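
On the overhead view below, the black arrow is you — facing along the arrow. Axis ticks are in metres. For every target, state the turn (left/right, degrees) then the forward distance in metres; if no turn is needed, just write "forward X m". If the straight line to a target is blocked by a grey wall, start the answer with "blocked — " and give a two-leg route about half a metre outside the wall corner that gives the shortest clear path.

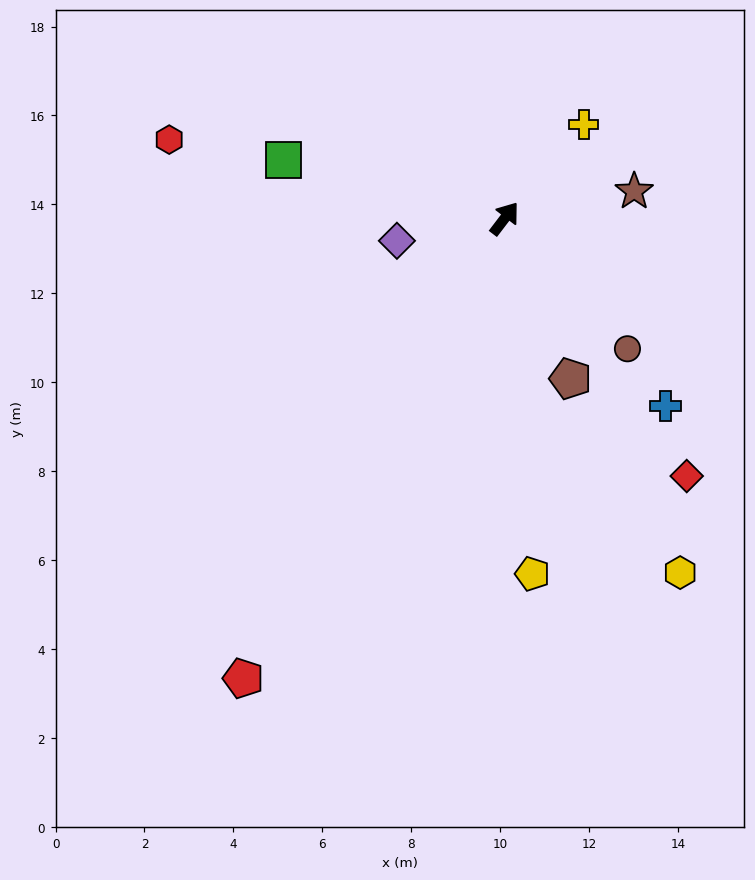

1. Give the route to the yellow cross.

turn right 3°, forward 2.8 m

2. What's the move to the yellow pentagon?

turn right 138°, forward 8.0 m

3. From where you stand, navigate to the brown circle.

turn right 99°, forward 4.0 m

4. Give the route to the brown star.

turn right 41°, forward 3.0 m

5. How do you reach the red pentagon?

turn right 172°, forward 11.9 m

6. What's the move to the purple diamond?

turn left 139°, forward 2.5 m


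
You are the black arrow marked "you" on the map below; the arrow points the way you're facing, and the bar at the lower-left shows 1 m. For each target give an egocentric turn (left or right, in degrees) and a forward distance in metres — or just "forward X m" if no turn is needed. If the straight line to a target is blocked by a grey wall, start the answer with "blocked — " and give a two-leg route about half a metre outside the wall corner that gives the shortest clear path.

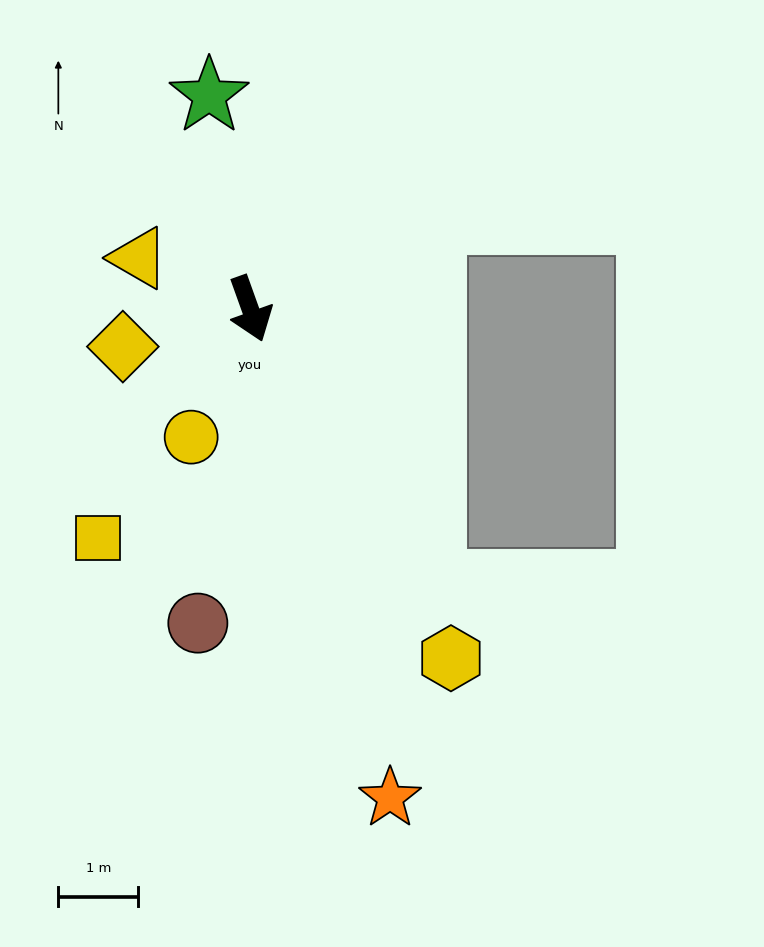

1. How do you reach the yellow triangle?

turn right 134°, forward 1.5 m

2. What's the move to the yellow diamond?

turn right 93°, forward 1.7 m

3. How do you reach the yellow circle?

turn right 44°, forward 1.8 m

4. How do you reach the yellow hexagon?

turn left 10°, forward 5.1 m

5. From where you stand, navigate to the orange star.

turn right 4°, forward 6.4 m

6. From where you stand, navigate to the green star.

turn left 171°, forward 2.7 m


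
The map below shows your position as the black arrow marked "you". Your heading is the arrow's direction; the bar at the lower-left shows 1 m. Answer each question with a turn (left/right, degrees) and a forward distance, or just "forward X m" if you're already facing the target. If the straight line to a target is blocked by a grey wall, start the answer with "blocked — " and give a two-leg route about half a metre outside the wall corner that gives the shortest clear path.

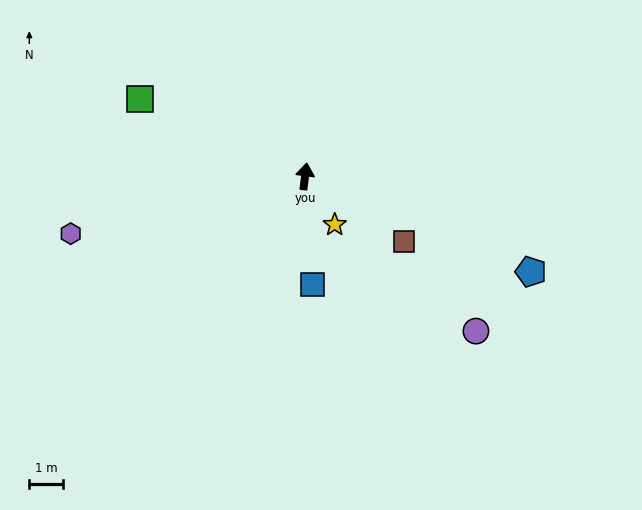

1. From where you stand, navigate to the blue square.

turn right 169°, forward 3.3 m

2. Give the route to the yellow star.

turn right 141°, forward 1.7 m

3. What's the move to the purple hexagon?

turn left 111°, forward 7.2 m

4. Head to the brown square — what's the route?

turn right 116°, forward 3.6 m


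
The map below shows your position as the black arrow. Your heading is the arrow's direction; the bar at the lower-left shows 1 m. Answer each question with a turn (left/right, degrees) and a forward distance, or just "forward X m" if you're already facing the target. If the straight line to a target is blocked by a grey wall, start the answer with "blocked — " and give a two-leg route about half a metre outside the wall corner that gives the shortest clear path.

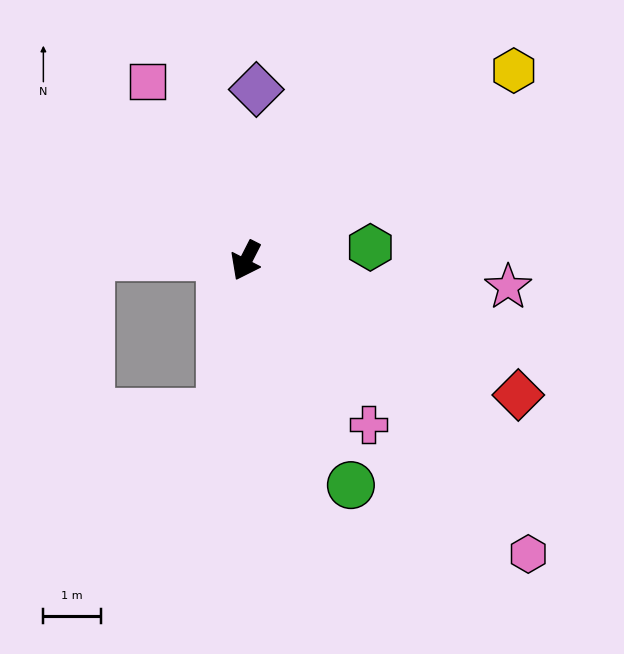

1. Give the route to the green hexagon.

turn left 123°, forward 2.2 m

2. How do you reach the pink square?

turn right 124°, forward 3.6 m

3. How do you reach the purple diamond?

turn right 156°, forward 3.0 m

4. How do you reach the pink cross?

turn left 64°, forward 3.6 m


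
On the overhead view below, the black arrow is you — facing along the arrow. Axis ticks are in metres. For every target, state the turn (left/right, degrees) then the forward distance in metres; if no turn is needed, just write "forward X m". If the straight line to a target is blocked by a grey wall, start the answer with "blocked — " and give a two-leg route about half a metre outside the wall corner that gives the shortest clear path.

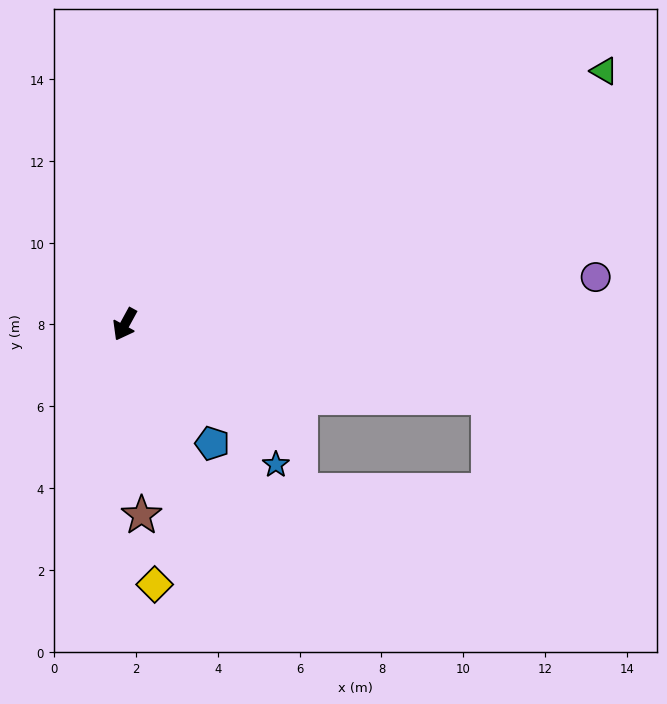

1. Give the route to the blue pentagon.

turn left 65°, forward 3.6 m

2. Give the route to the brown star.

turn left 34°, forward 4.7 m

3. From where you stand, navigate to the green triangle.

turn left 146°, forward 13.3 m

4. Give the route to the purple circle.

turn left 124°, forward 11.6 m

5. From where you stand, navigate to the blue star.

turn left 76°, forward 5.0 m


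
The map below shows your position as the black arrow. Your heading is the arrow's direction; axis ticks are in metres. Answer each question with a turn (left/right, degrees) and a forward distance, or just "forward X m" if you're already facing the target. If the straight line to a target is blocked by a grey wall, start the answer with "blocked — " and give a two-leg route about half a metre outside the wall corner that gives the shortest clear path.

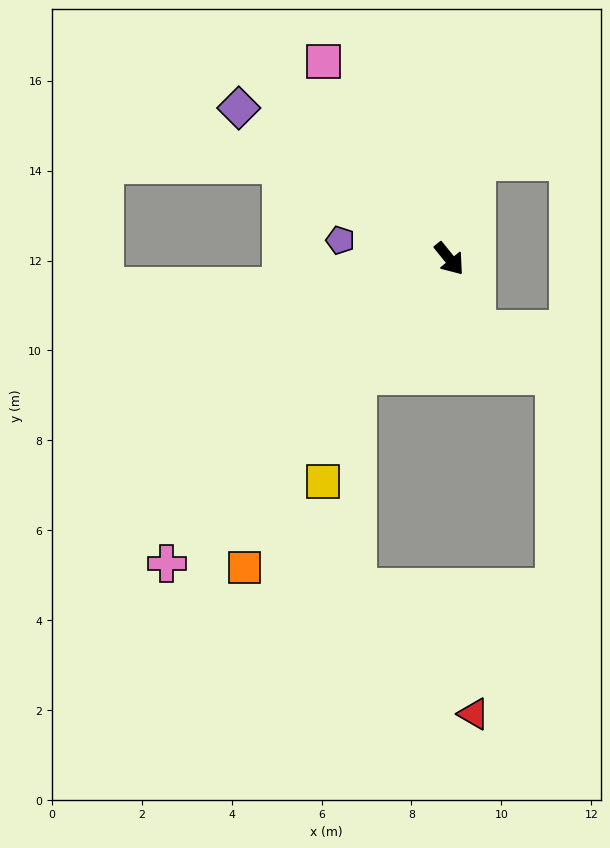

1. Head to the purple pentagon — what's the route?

turn right 139°, forward 2.5 m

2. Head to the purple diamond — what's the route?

turn right 165°, forward 5.8 m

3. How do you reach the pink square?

turn left 174°, forward 5.2 m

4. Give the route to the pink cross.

turn right 82°, forward 9.2 m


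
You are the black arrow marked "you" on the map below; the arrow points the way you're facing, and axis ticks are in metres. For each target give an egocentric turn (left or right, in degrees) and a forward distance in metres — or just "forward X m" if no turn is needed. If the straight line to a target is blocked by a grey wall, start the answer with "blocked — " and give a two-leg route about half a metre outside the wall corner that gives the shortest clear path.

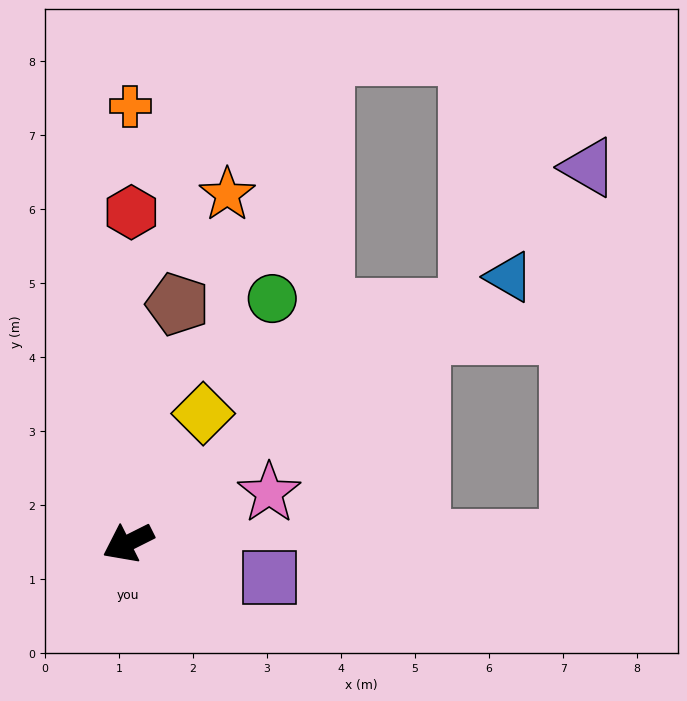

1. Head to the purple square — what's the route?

turn left 140°, forward 2.0 m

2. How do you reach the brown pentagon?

turn right 128°, forward 3.3 m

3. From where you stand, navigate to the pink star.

turn left 173°, forward 2.0 m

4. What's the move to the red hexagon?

turn right 117°, forward 4.5 m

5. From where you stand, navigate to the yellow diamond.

turn right 147°, forward 2.0 m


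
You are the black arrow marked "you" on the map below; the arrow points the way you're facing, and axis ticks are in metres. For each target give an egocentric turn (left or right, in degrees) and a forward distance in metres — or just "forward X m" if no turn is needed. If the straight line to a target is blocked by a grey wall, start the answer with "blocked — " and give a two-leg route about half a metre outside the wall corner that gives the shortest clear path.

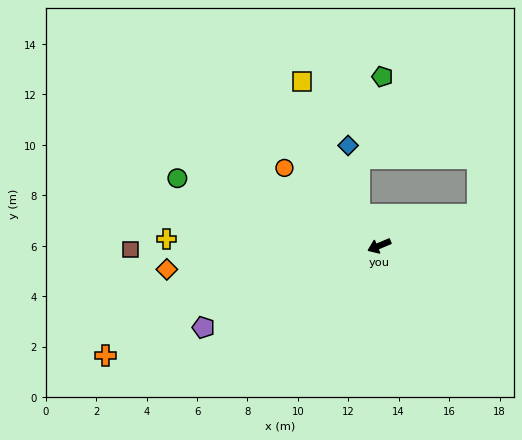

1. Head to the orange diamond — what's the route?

turn right 16°, forward 8.5 m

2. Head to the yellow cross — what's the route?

turn right 25°, forward 8.4 m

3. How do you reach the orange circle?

turn right 62°, forward 4.9 m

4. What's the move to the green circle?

turn right 41°, forward 8.4 m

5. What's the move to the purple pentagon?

turn left 2°, forward 7.7 m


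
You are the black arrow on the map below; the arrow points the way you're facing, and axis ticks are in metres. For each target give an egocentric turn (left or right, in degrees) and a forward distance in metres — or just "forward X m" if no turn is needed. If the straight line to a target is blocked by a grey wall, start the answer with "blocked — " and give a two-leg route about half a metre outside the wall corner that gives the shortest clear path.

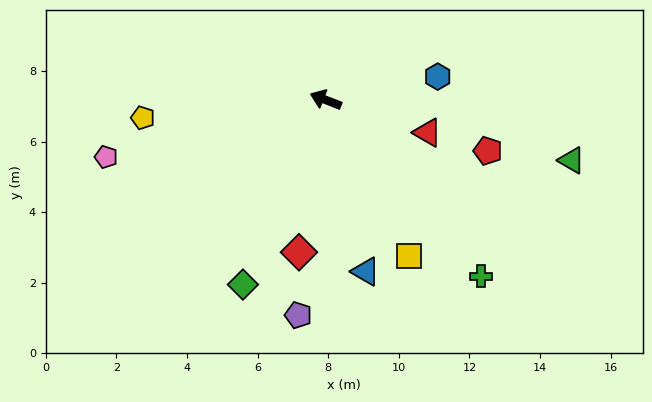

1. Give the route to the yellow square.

turn left 139°, forward 5.0 m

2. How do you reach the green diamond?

turn left 87°, forward 5.7 m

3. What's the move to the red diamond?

turn left 101°, forward 4.4 m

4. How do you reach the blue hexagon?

turn right 147°, forward 3.2 m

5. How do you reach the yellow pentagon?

turn left 27°, forward 5.2 m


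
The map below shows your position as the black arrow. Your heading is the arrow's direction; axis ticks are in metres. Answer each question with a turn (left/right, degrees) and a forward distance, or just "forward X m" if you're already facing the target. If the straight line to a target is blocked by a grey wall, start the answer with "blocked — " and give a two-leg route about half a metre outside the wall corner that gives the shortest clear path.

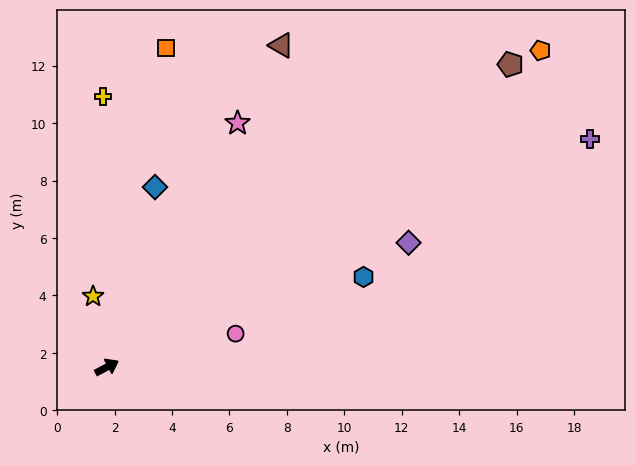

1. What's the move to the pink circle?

turn right 13°, forward 4.6 m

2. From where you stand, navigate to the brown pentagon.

turn left 9°, forward 17.6 m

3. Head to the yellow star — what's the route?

turn left 73°, forward 2.5 m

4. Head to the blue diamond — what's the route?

turn left 47°, forward 6.5 m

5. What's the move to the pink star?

turn left 34°, forward 9.6 m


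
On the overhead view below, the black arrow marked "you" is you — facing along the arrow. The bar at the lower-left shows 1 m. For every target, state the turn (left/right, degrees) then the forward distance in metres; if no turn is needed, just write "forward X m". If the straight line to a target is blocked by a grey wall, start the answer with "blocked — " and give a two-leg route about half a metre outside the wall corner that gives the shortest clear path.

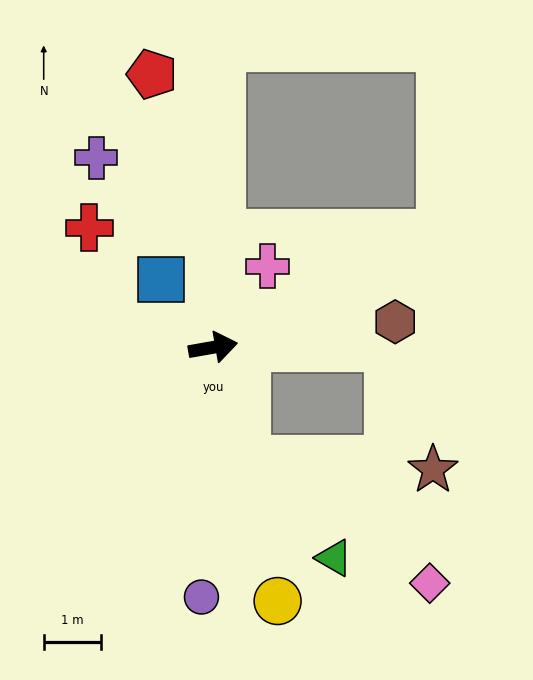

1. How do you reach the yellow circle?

turn right 86°, forward 4.6 m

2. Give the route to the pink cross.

turn left 46°, forward 1.7 m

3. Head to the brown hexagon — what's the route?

forward 3.2 m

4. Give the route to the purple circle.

turn right 103°, forward 4.4 m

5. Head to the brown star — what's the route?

blocked — turn right 84°, forward 2.0 m, then turn left 71°, forward 3.3 m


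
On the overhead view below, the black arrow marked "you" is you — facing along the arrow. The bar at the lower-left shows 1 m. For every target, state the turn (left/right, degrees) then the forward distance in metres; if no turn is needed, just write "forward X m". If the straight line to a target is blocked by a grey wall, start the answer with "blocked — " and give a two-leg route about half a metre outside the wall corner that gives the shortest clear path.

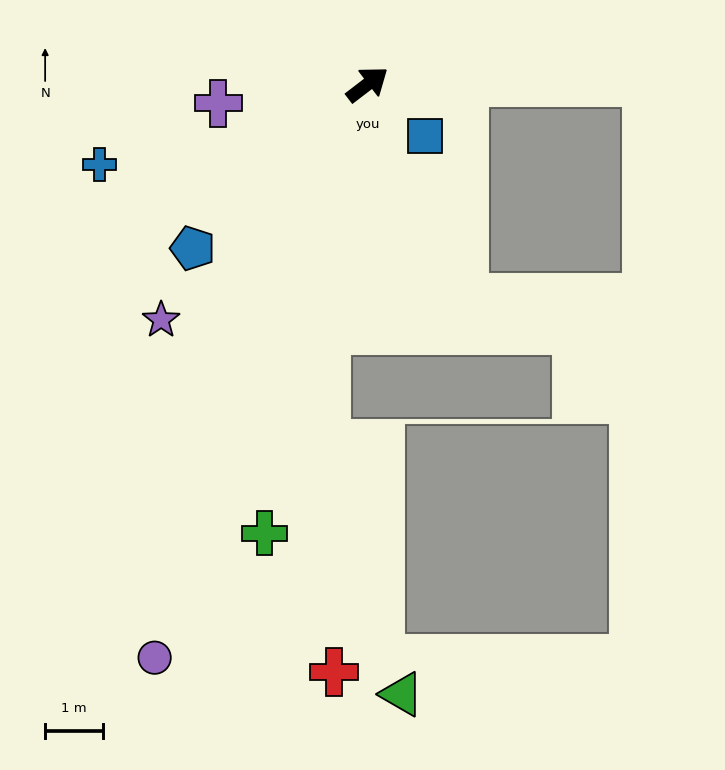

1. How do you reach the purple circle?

turn right 148°, forward 10.6 m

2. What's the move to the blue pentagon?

turn right 174°, forward 4.2 m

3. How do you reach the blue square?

turn right 80°, forward 1.3 m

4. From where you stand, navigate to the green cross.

turn right 140°, forward 8.0 m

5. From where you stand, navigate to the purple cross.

turn left 150°, forward 2.6 m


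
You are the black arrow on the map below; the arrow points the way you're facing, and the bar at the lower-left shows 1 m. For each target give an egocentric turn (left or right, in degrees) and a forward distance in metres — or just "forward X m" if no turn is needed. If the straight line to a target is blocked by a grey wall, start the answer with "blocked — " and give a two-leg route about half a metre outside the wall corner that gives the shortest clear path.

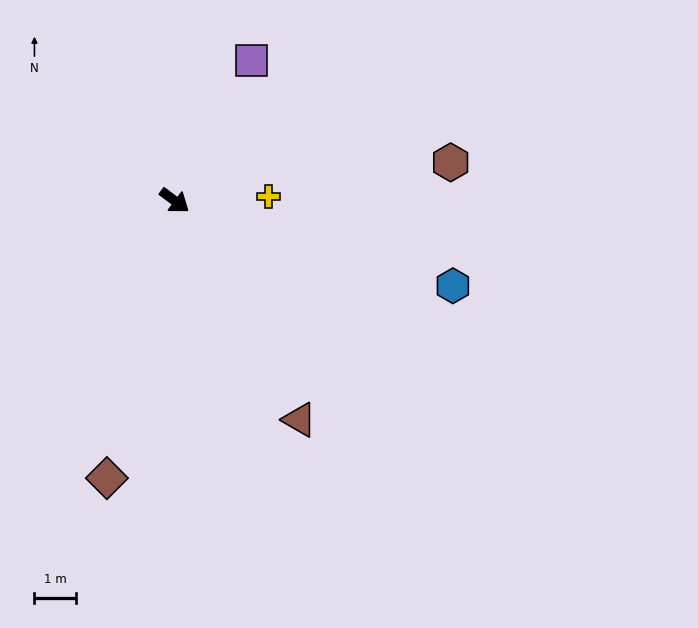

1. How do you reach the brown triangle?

turn right 24°, forward 6.0 m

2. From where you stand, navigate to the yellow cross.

turn left 39°, forward 2.3 m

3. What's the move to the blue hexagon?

turn left 20°, forward 7.0 m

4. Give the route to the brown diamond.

turn right 67°, forward 6.9 m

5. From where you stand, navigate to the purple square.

turn left 98°, forward 3.8 m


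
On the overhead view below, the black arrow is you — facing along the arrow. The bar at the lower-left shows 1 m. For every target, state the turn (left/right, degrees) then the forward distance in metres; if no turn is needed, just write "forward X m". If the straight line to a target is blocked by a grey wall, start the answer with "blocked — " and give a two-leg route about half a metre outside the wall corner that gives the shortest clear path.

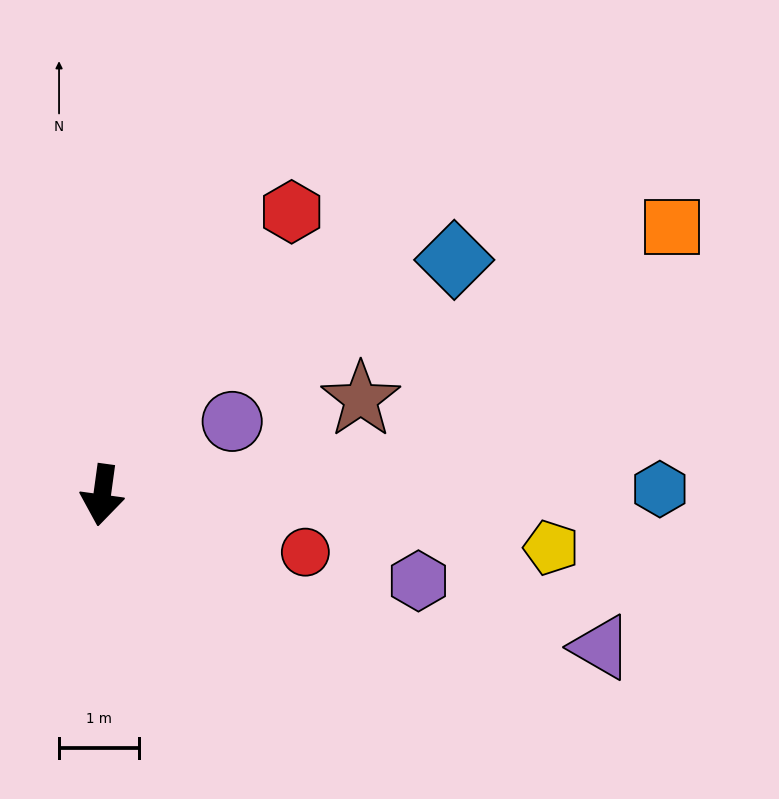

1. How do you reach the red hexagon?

turn left 154°, forward 4.2 m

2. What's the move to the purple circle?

turn left 127°, forward 1.9 m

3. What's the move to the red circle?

turn left 82°, forward 2.6 m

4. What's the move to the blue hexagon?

turn left 98°, forward 6.9 m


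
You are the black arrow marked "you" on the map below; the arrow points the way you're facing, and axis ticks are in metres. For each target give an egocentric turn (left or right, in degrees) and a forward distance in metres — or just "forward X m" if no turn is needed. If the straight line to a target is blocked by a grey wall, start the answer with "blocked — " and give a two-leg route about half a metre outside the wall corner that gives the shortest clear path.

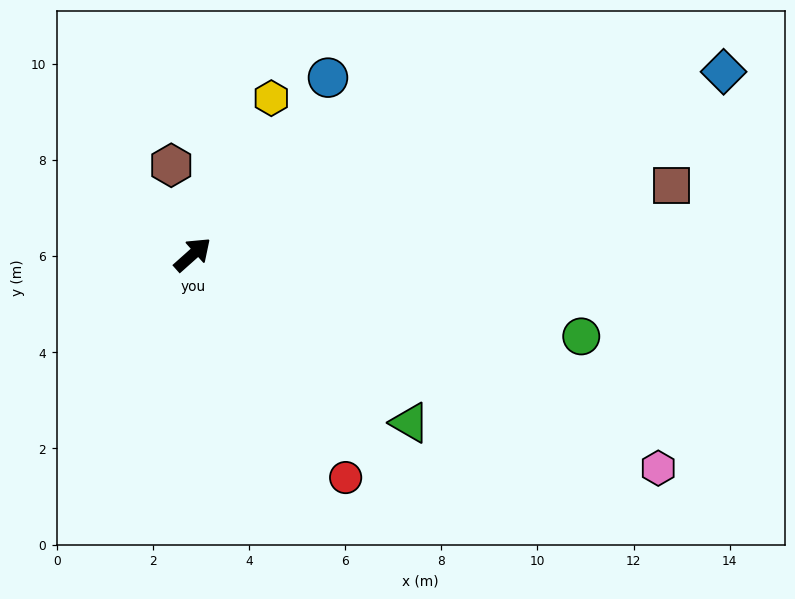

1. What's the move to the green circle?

turn right 54°, forward 8.3 m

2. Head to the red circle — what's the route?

turn right 97°, forward 5.6 m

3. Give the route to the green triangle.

turn right 79°, forward 5.7 m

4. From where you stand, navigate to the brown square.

turn right 33°, forward 10.1 m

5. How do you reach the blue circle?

turn left 11°, forward 4.6 m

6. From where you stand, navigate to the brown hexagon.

turn left 62°, forward 1.9 m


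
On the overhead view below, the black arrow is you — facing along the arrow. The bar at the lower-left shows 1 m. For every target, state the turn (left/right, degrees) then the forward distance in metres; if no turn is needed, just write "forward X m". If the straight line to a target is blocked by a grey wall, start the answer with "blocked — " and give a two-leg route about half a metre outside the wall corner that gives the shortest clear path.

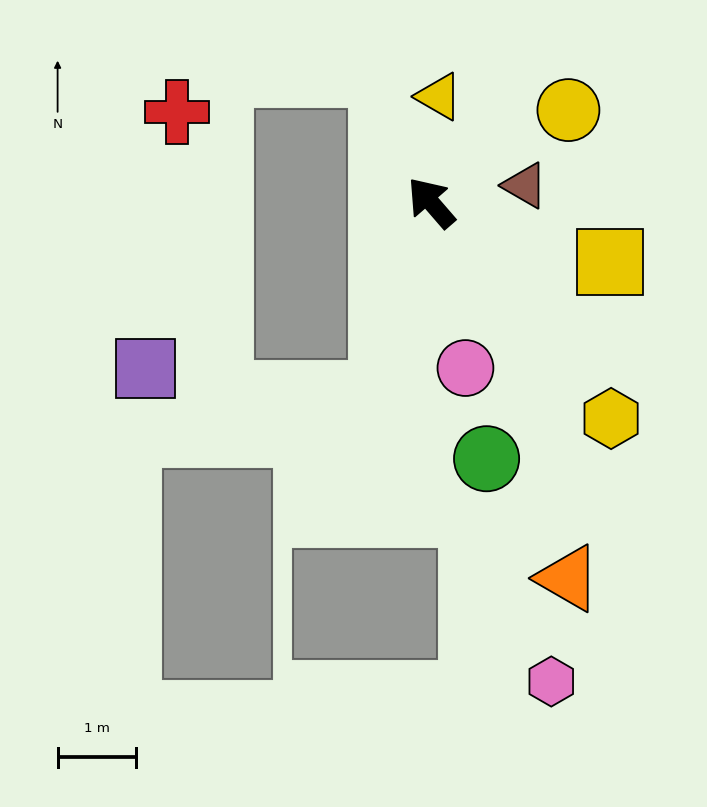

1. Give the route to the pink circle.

turn left 151°, forward 2.2 m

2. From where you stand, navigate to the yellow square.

turn right 149°, forward 2.4 m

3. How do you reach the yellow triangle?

turn right 45°, forward 1.4 m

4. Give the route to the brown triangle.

turn right 121°, forward 1.2 m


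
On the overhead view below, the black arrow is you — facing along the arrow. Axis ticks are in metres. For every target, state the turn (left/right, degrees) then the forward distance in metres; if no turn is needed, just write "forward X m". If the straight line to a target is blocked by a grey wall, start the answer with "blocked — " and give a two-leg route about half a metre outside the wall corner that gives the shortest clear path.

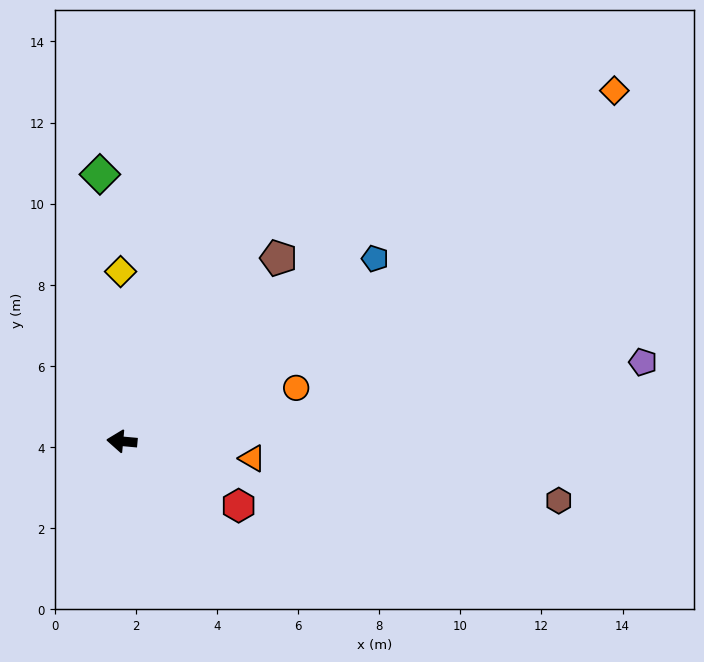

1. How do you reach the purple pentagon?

turn right 166°, forward 13.0 m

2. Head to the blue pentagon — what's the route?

turn right 139°, forward 7.7 m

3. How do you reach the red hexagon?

turn left 156°, forward 3.3 m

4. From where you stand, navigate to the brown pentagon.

turn right 125°, forward 5.9 m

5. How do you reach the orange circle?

turn right 158°, forward 4.5 m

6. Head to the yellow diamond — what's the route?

turn right 84°, forward 4.2 m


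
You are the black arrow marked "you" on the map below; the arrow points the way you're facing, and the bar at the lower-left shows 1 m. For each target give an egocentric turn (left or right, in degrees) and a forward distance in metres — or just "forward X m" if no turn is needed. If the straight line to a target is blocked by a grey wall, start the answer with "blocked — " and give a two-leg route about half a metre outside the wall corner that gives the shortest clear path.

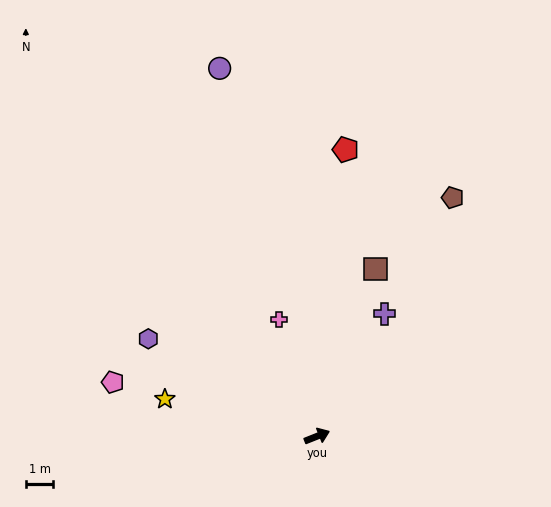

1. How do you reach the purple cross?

turn left 39°, forward 5.1 m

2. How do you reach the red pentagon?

turn left 63°, forward 10.4 m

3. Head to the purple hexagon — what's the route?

turn left 128°, forward 7.0 m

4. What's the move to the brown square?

turn left 49°, forward 6.4 m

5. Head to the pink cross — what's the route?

turn left 86°, forward 4.4 m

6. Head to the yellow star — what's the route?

turn left 145°, forward 5.7 m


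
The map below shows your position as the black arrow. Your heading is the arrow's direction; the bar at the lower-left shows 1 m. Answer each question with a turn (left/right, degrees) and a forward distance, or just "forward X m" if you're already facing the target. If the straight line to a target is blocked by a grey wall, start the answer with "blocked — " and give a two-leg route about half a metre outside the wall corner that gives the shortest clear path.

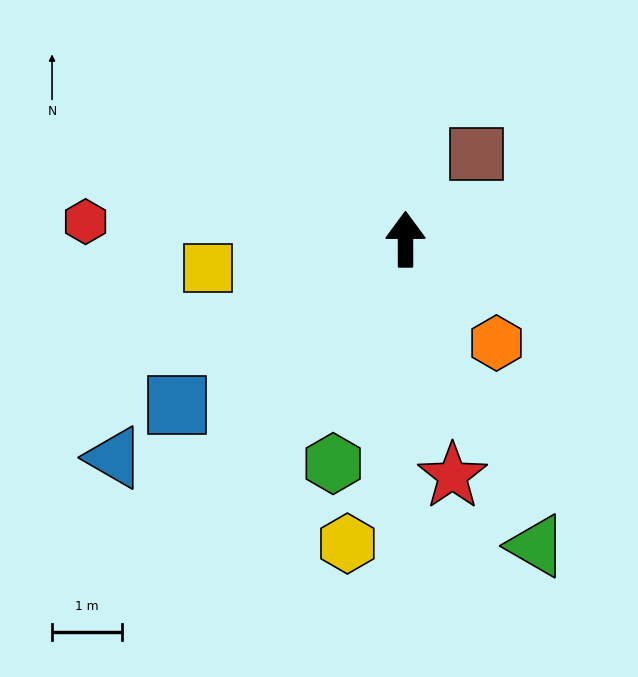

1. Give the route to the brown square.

turn right 40°, forward 1.6 m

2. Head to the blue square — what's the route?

turn left 126°, forward 4.0 m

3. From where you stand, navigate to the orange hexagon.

turn right 139°, forward 2.0 m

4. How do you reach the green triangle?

turn right 157°, forward 4.7 m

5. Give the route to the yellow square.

turn left 98°, forward 2.8 m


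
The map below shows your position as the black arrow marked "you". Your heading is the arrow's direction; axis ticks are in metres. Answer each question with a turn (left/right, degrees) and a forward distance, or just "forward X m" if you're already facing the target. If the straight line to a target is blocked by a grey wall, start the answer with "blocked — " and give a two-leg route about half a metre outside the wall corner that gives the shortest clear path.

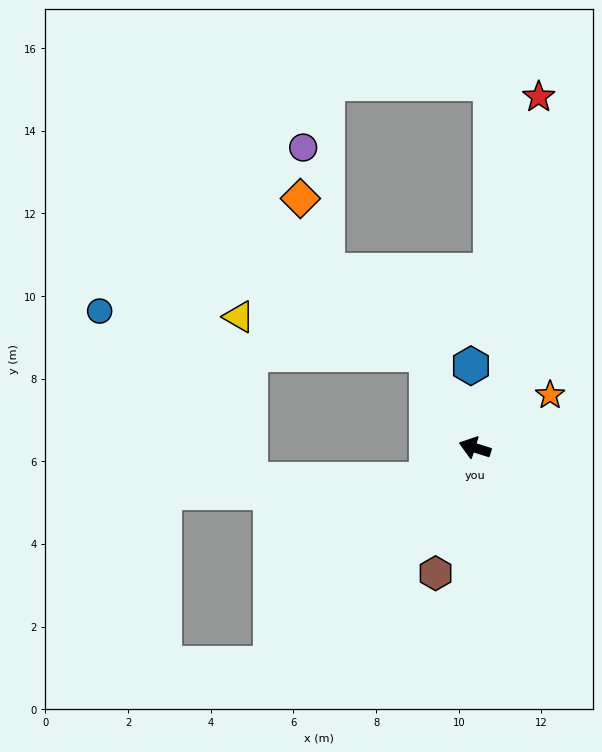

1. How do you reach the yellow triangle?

blocked — turn right 45°, forward 2.5 m, then turn left 51°, forward 4.6 m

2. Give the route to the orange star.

turn right 127°, forward 2.2 m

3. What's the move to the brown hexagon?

turn left 90°, forward 3.2 m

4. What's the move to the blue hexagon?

turn right 70°, forward 2.0 m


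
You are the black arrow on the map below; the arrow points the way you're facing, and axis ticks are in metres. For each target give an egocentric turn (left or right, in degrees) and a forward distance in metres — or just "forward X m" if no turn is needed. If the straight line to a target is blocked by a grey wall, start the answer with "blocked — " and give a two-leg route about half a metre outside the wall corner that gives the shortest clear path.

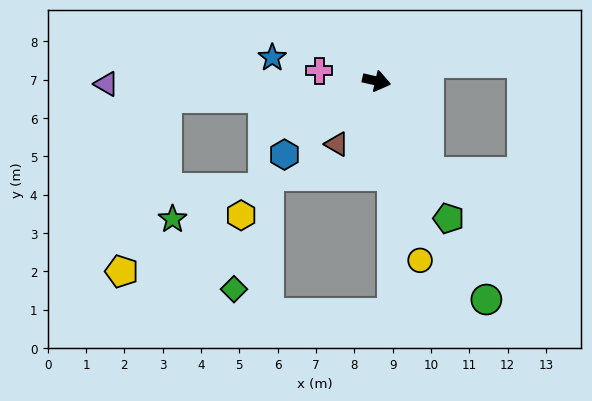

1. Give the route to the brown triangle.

turn right 109°, forward 1.9 m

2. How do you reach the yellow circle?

turn right 63°, forward 4.8 m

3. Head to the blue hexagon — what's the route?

turn right 129°, forward 3.1 m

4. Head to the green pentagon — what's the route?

turn right 49°, forward 4.0 m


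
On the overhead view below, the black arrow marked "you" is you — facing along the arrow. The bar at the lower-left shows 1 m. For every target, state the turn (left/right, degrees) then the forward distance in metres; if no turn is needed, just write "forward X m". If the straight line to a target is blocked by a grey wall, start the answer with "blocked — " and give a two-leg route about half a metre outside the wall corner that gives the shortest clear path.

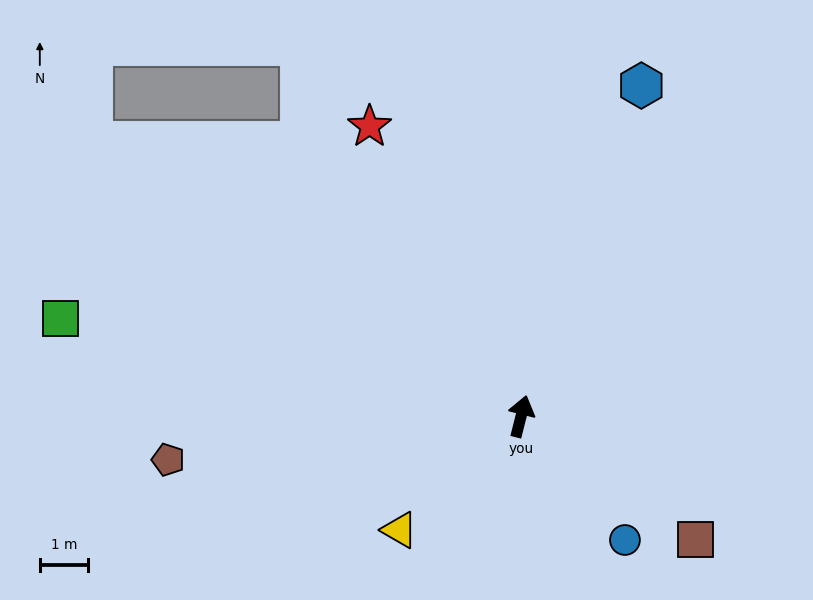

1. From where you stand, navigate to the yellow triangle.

turn left 147°, forward 3.5 m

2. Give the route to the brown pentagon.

turn left 111°, forward 7.4 m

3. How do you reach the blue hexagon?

turn right 6°, forward 7.3 m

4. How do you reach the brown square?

turn right 111°, forward 4.4 m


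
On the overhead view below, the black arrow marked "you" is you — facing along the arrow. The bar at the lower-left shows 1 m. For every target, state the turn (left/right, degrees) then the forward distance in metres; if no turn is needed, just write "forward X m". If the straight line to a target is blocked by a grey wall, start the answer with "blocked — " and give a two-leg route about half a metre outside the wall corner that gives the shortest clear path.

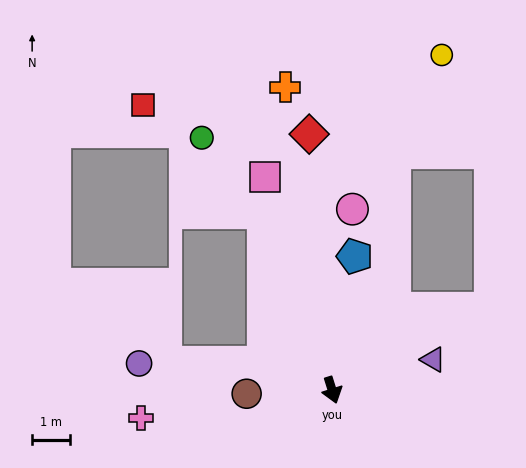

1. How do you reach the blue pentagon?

turn left 153°, forward 3.5 m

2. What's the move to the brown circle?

turn right 105°, forward 2.2 m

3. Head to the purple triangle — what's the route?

turn left 89°, forward 2.8 m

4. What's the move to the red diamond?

turn left 168°, forward 6.7 m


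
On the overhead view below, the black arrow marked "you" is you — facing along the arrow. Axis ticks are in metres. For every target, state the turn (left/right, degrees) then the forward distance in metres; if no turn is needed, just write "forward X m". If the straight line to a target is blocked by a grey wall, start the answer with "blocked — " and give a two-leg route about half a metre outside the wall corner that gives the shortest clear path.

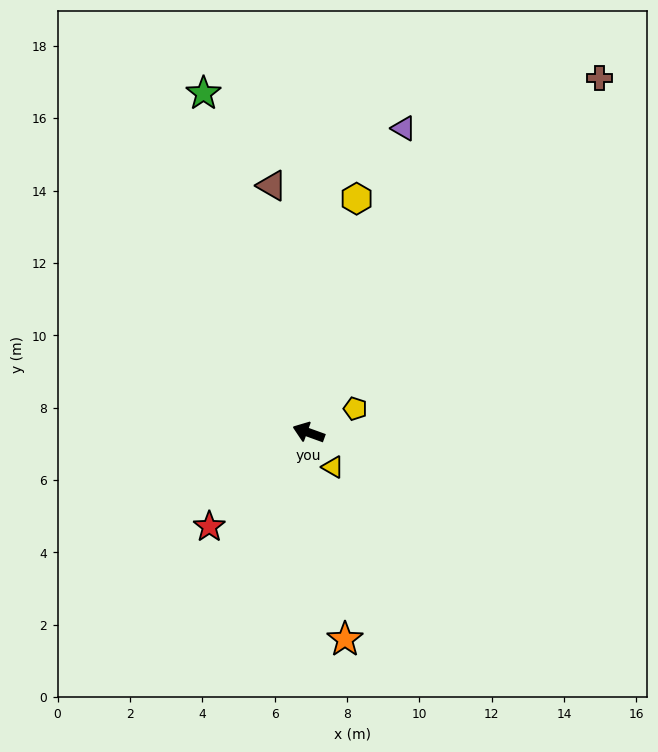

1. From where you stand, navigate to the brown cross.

turn right 110°, forward 12.7 m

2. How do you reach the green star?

turn right 53°, forward 9.8 m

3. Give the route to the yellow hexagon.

turn right 82°, forward 6.6 m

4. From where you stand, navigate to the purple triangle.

turn right 87°, forward 8.8 m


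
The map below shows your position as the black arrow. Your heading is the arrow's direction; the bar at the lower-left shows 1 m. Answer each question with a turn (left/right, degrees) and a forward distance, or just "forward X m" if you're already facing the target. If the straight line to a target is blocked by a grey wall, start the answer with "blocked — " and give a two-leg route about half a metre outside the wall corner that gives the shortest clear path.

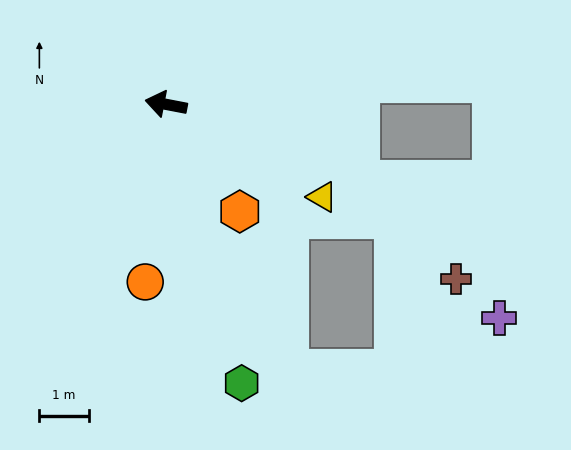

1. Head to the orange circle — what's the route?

turn left 94°, forward 3.6 m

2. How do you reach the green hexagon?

turn left 116°, forward 5.9 m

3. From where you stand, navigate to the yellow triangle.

turn left 160°, forward 3.7 m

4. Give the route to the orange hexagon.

turn left 135°, forward 2.6 m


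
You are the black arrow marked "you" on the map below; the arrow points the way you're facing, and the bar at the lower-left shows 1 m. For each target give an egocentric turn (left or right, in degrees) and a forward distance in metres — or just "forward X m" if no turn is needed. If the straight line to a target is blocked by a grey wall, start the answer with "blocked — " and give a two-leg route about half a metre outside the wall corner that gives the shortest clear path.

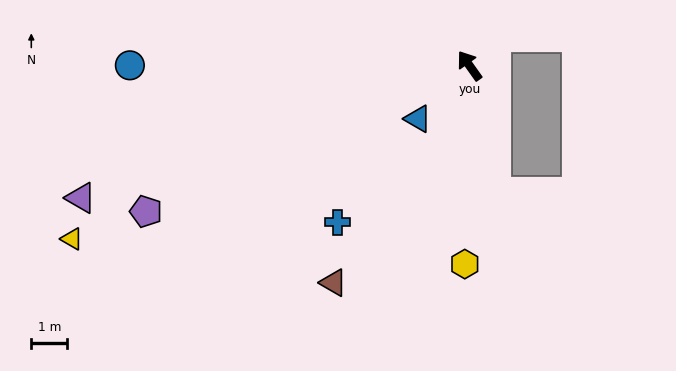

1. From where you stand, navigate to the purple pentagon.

turn left 79°, forward 9.8 m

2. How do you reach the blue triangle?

turn left 100°, forward 2.1 m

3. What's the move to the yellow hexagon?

turn left 143°, forward 5.5 m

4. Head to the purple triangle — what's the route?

turn left 73°, forward 11.4 m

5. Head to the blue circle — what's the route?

turn left 55°, forward 9.4 m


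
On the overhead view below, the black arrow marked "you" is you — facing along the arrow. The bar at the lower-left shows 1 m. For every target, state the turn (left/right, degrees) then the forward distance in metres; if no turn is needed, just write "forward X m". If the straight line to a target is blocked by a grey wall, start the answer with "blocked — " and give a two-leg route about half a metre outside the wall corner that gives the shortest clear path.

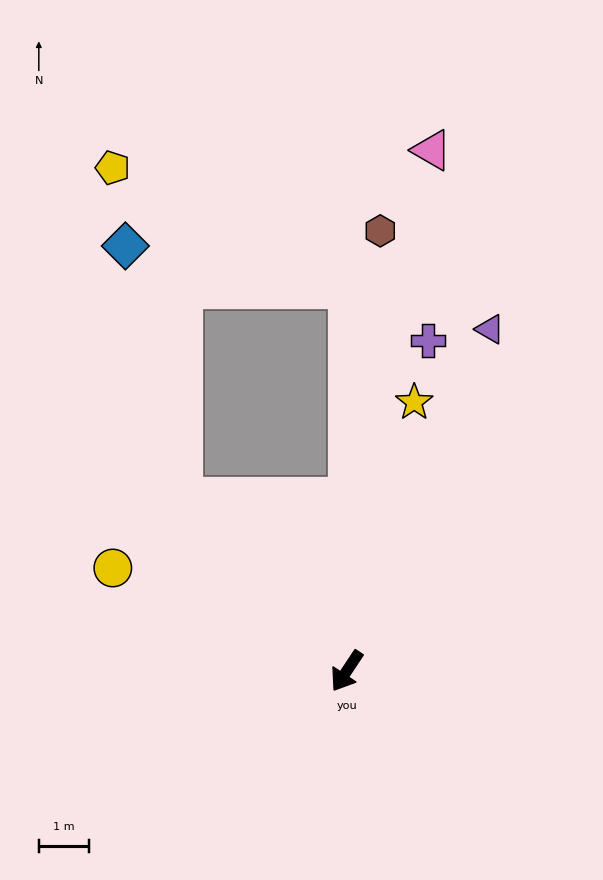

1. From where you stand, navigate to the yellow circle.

turn right 80°, forward 5.1 m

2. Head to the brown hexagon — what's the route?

turn right 151°, forward 8.9 m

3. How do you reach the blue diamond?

blocked — turn right 103°, forward 4.8 m, then turn right 31°, forward 5.2 m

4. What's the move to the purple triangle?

turn right 169°, forward 7.5 m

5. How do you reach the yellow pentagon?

blocked — turn right 147°, forward 7.7 m, then turn left 64°, forward 5.3 m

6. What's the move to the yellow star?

turn right 161°, forward 5.6 m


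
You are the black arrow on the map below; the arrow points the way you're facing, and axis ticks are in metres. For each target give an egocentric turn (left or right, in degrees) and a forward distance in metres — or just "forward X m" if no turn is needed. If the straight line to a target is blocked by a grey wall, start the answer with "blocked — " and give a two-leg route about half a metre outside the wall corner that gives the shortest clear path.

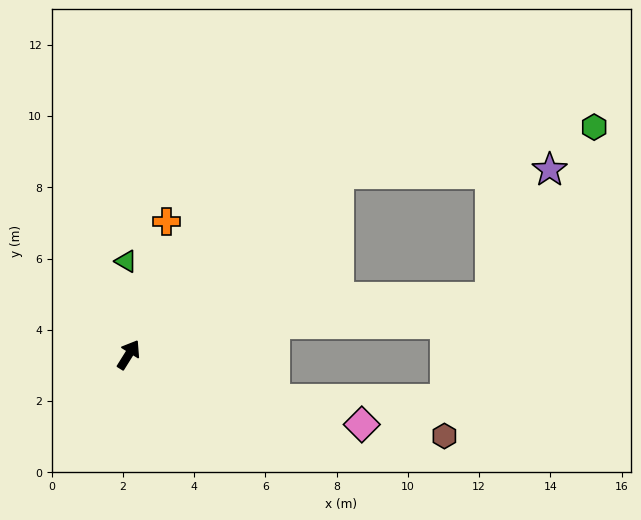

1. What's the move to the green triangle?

turn left 34°, forward 2.6 m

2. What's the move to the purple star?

blocked — turn right 17°, forward 7.8 m, then turn right 40°, forward 5.9 m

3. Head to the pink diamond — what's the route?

turn right 75°, forward 6.8 m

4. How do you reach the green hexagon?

blocked — turn right 17°, forward 7.8 m, then turn right 31°, forward 7.3 m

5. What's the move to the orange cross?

turn left 16°, forward 3.9 m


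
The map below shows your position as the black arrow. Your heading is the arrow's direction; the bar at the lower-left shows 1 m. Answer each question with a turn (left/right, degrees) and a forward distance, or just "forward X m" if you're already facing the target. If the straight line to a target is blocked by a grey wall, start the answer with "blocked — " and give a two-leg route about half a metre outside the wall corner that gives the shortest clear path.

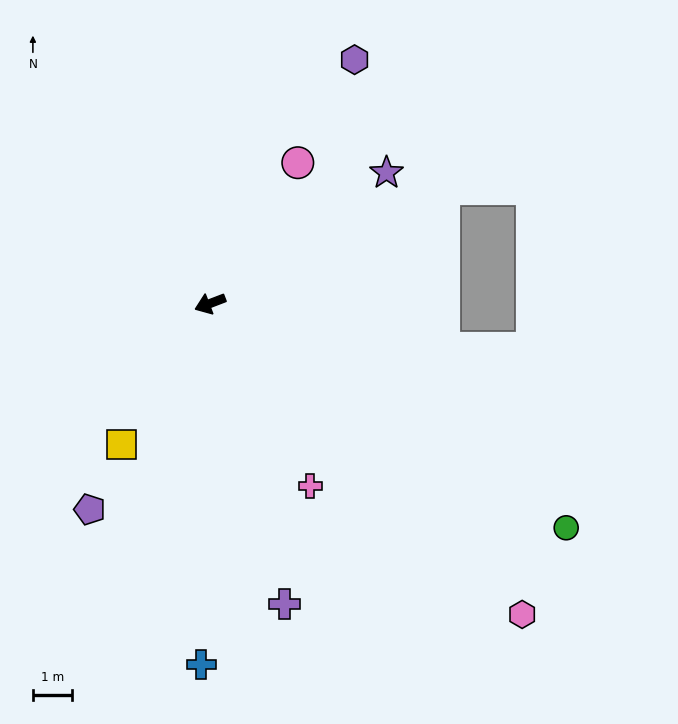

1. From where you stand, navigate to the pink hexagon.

turn left 114°, forward 11.4 m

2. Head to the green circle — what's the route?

turn left 127°, forward 10.9 m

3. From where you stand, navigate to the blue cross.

turn left 68°, forward 9.3 m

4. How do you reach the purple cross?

turn left 83°, forward 8.0 m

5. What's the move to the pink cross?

turn left 98°, forward 5.4 m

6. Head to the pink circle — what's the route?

turn right 143°, forward 4.3 m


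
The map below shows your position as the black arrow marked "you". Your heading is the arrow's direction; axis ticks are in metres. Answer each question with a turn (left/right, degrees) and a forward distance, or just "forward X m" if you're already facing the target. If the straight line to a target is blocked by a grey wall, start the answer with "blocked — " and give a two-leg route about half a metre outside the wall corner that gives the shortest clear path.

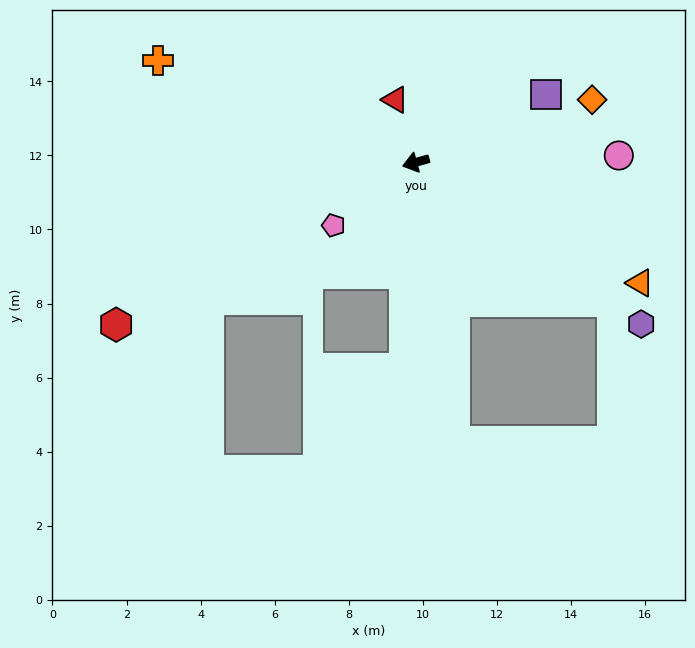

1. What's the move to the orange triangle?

turn left 136°, forward 6.9 m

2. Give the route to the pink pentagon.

turn left 22°, forward 2.8 m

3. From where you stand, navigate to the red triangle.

turn right 87°, forward 1.8 m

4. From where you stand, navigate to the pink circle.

turn left 166°, forward 5.5 m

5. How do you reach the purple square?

turn right 168°, forward 4.0 m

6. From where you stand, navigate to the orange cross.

turn right 37°, forward 7.5 m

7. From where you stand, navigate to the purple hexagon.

turn left 129°, forward 7.5 m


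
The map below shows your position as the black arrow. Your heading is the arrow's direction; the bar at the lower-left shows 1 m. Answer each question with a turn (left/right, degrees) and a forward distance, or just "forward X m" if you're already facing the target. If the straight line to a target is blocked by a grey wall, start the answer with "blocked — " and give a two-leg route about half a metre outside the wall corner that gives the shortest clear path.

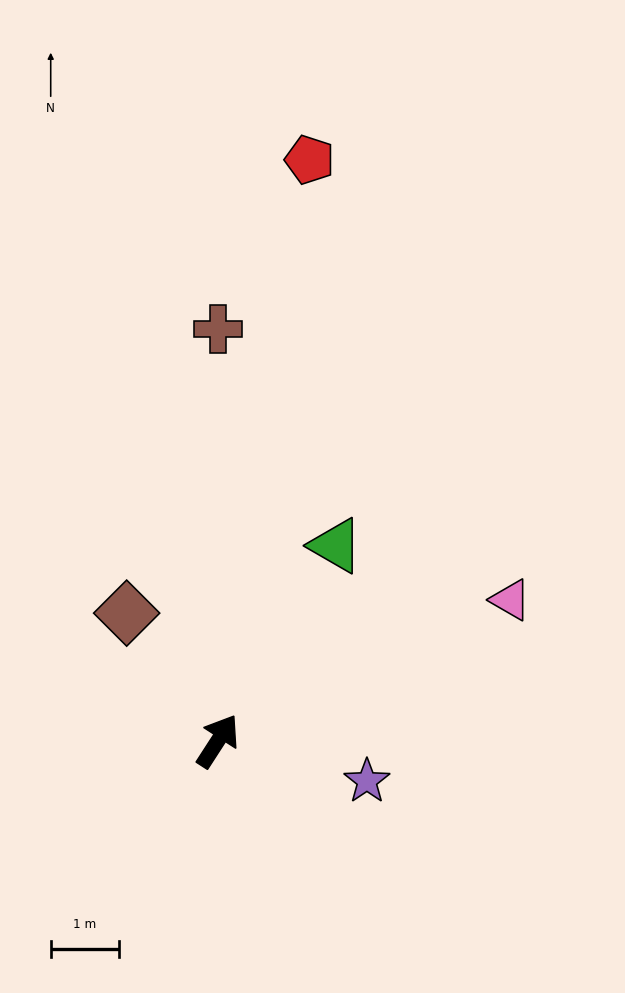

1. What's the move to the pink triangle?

turn right 31°, forward 4.7 m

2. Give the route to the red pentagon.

turn left 24°, forward 8.6 m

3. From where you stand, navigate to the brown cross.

turn left 33°, forward 6.0 m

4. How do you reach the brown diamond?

turn left 68°, forward 2.3 m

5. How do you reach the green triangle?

forward 3.3 m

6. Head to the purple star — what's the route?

turn right 72°, forward 2.3 m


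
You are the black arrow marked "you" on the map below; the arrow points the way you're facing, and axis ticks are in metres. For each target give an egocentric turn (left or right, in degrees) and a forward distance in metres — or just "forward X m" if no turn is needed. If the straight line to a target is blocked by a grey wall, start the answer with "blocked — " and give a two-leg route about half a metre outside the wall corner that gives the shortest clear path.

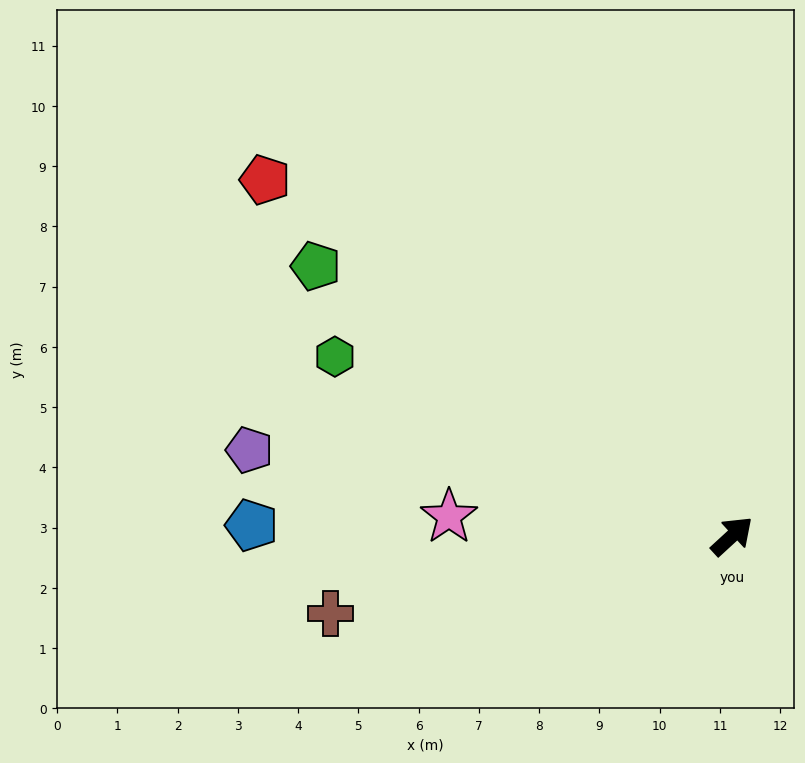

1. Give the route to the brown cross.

turn left 148°, forward 6.8 m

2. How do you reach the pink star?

turn left 134°, forward 4.7 m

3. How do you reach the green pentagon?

turn left 105°, forward 8.2 m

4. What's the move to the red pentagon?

turn left 100°, forward 9.7 m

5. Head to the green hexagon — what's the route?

turn left 113°, forward 7.2 m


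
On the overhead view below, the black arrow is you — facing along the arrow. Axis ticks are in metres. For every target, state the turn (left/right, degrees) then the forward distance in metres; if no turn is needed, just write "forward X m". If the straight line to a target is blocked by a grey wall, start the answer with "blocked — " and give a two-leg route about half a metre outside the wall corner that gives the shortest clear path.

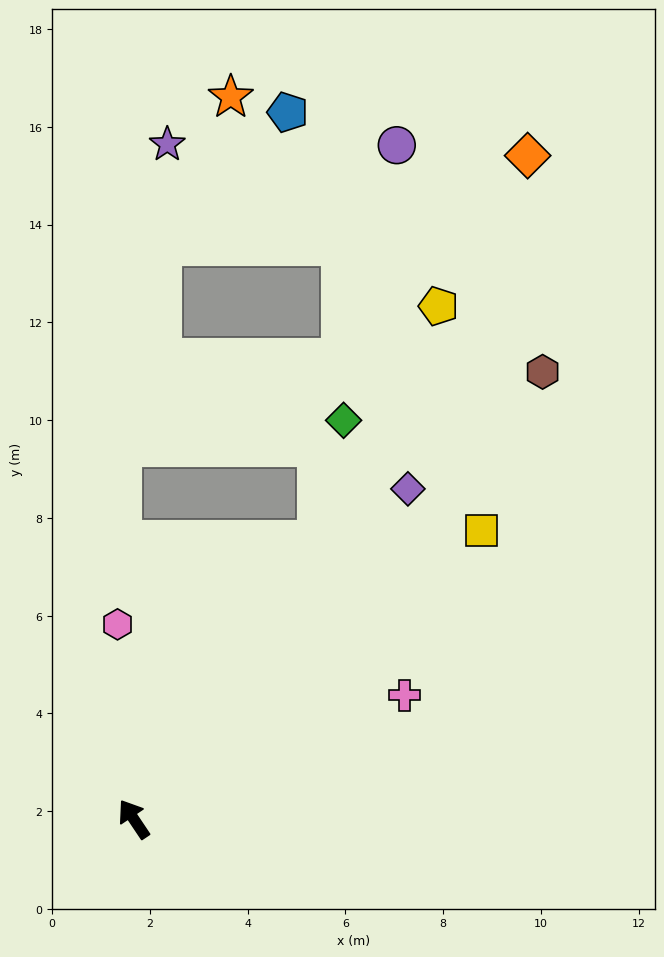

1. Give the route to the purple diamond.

turn right 74°, forward 8.8 m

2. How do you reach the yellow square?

turn right 84°, forward 9.2 m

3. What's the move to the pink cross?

turn right 99°, forward 6.1 m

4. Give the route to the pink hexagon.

turn right 29°, forward 4.0 m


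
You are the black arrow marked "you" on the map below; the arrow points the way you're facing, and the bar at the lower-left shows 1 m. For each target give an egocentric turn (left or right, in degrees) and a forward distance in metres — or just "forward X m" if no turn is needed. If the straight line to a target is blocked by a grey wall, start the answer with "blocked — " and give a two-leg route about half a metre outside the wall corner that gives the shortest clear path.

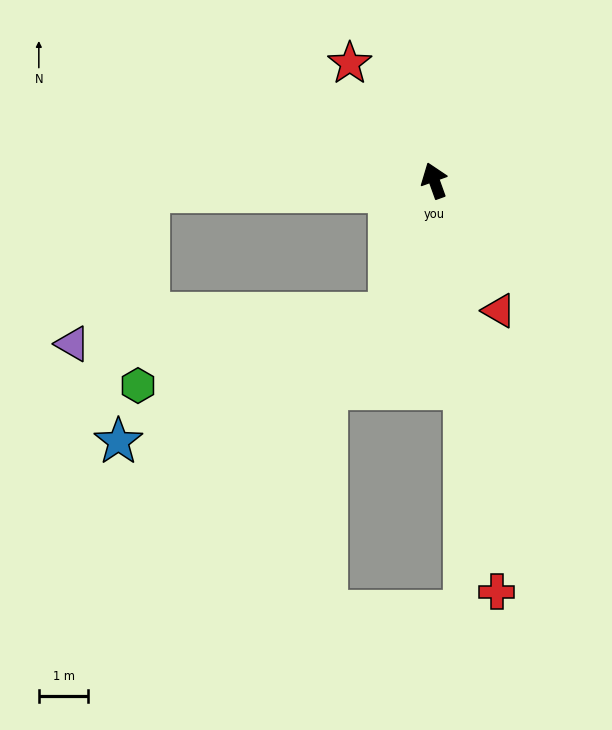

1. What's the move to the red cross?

turn left 169°, forward 8.4 m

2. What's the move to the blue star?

blocked — turn left 142°, forward 2.8 m, then turn right 47°, forward 6.1 m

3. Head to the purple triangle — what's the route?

blocked — turn left 73°, forward 5.8 m, then turn left 61°, forward 3.4 m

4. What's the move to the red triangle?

turn right 173°, forward 2.9 m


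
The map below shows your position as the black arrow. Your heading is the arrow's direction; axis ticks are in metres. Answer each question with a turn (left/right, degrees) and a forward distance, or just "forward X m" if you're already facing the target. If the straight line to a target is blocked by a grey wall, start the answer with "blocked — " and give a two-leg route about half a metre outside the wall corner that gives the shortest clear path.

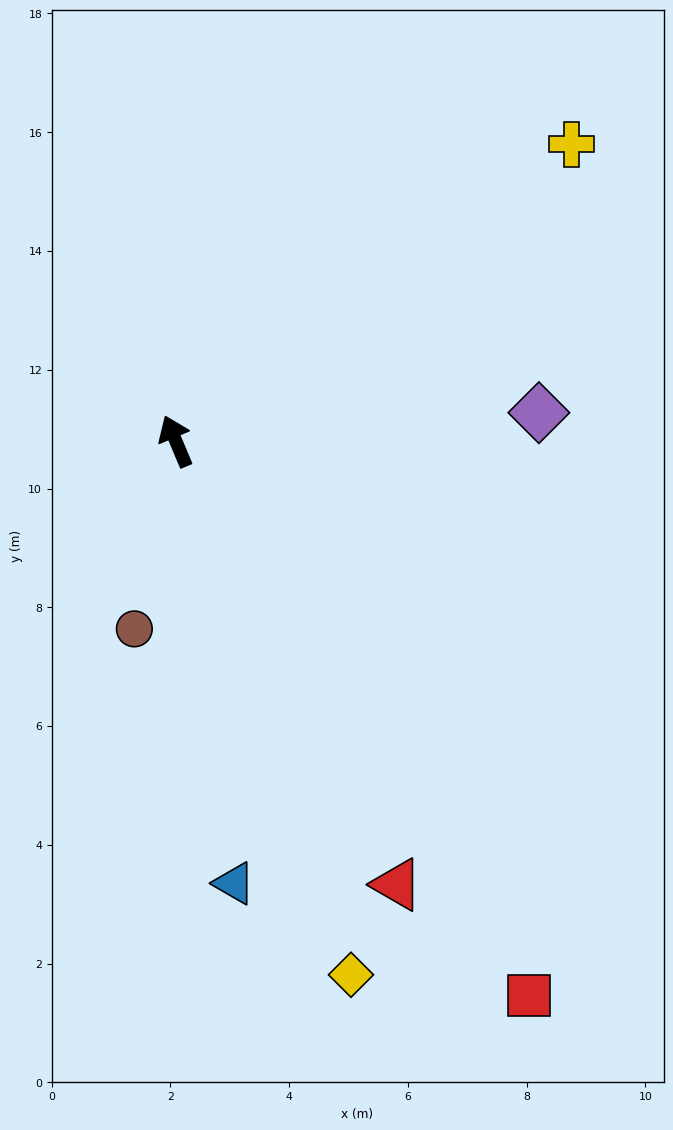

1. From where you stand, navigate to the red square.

turn right 170°, forward 11.1 m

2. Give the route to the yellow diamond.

turn left 175°, forward 9.5 m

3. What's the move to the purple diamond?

turn right 108°, forward 6.1 m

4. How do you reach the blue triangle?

turn left 165°, forward 7.5 m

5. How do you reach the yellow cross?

turn right 76°, forward 8.3 m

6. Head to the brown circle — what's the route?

turn left 145°, forward 3.2 m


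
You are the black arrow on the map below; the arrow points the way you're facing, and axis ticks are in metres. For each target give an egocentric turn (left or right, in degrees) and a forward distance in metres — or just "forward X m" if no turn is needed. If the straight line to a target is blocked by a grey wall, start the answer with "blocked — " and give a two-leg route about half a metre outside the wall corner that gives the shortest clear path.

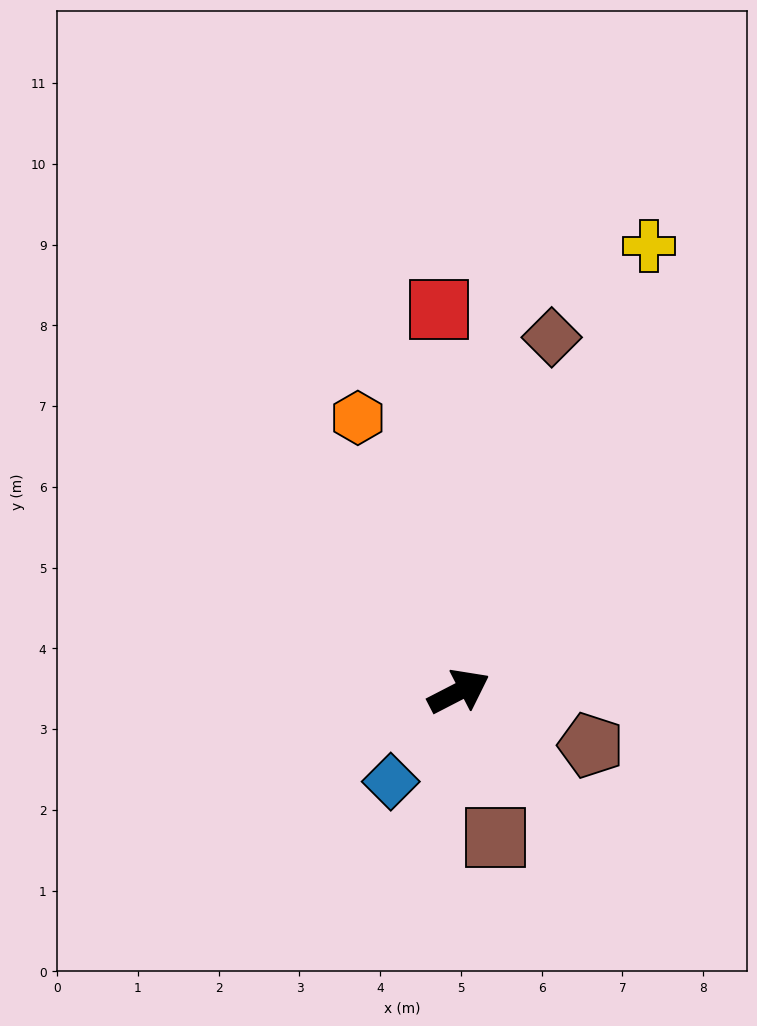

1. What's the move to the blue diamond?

turn right 154°, forward 1.4 m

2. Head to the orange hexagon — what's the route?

turn left 83°, forward 3.6 m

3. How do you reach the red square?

turn left 66°, forward 4.7 m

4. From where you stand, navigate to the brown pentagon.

turn right 50°, forward 1.8 m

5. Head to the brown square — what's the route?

turn right 103°, forward 1.9 m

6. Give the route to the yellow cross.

turn left 40°, forward 6.0 m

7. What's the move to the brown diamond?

turn left 48°, forward 4.5 m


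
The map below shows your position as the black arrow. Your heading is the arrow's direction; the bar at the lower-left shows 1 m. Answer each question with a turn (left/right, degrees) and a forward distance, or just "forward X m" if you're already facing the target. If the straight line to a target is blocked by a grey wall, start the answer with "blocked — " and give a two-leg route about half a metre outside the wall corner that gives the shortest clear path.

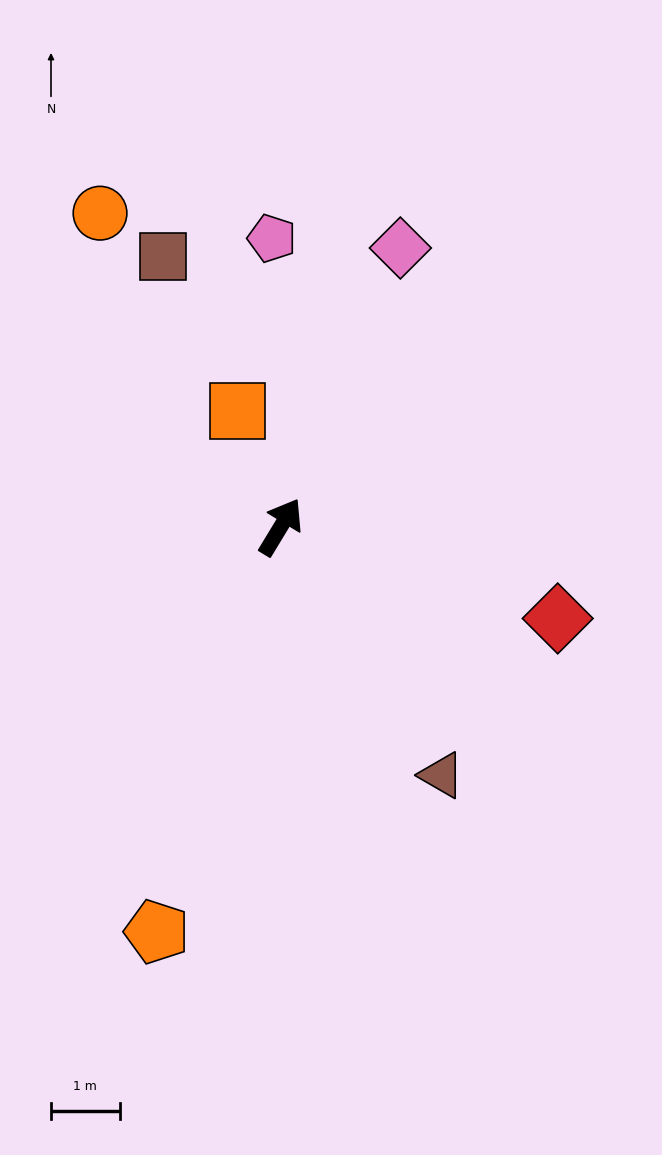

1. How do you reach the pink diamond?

turn left 8°, forward 4.4 m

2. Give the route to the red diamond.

turn right 77°, forward 4.3 m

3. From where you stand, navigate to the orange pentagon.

turn right 166°, forward 6.2 m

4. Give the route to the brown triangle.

turn right 116°, forward 4.3 m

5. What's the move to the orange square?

turn left 52°, forward 1.8 m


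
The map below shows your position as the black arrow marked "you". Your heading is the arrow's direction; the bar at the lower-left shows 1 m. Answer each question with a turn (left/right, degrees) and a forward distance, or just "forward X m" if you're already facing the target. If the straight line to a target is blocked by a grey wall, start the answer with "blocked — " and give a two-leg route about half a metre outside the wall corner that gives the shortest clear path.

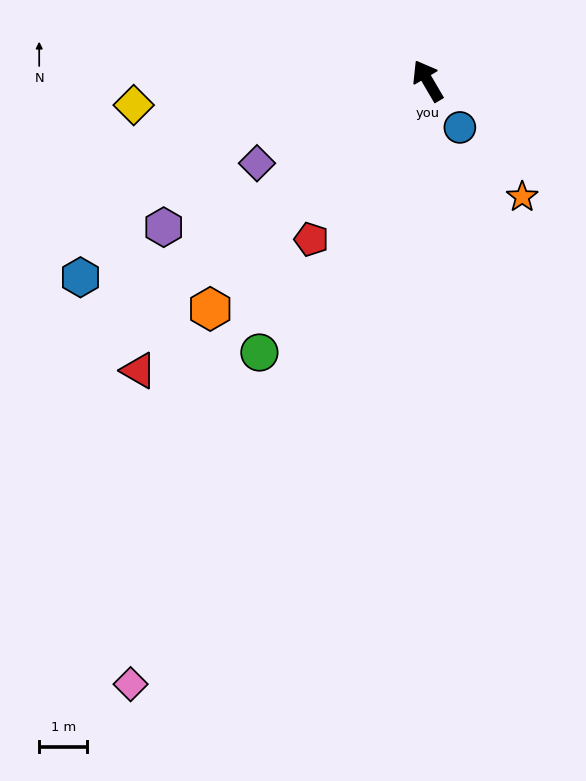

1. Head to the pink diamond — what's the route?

turn left 123°, forward 14.0 m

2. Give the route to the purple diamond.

turn left 85°, forward 4.0 m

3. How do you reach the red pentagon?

turn left 113°, forward 4.1 m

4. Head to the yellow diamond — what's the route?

turn left 64°, forward 6.2 m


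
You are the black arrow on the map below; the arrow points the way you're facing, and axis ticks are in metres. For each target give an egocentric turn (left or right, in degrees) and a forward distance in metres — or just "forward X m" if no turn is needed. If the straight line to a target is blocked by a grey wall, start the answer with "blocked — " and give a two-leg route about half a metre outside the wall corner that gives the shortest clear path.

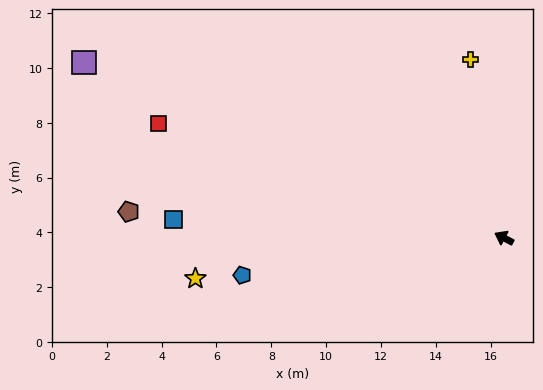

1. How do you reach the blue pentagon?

turn left 36°, forward 9.6 m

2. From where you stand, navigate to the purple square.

turn left 5°, forward 16.6 m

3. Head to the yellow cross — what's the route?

turn right 52°, forward 6.6 m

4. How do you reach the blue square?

turn left 24°, forward 12.1 m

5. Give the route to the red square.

turn left 9°, forward 13.3 m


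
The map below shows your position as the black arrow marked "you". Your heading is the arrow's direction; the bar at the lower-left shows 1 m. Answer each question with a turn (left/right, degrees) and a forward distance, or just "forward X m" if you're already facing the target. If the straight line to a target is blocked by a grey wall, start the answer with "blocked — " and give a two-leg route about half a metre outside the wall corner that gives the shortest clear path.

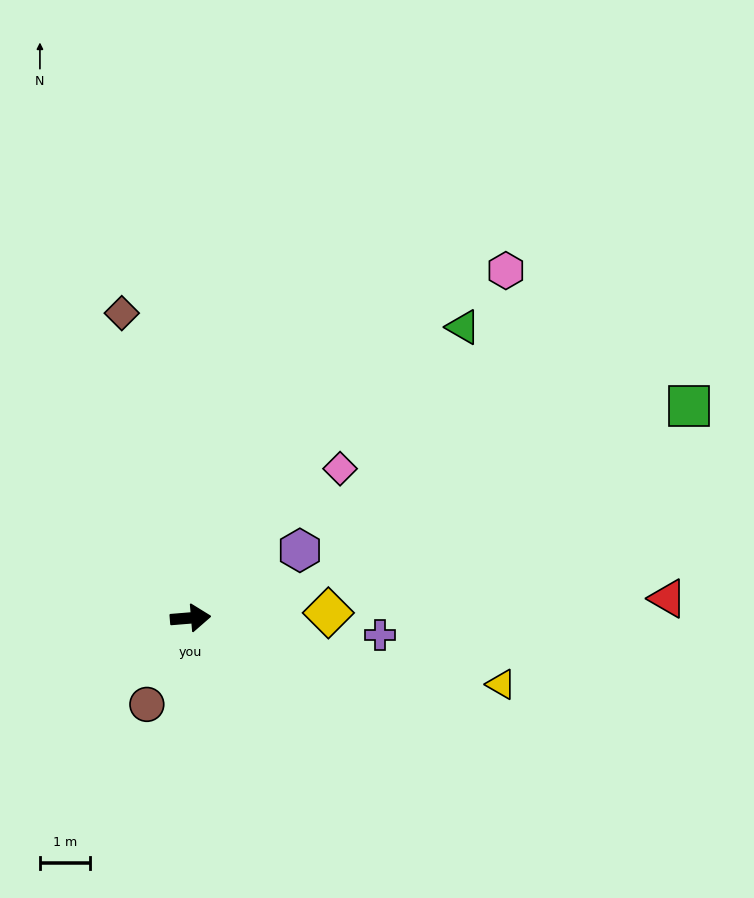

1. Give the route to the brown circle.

turn right 121°, forward 1.9 m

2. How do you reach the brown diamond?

turn left 98°, forward 6.3 m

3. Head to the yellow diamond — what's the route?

turn right 3°, forward 2.8 m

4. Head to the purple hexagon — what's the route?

turn left 27°, forward 2.6 m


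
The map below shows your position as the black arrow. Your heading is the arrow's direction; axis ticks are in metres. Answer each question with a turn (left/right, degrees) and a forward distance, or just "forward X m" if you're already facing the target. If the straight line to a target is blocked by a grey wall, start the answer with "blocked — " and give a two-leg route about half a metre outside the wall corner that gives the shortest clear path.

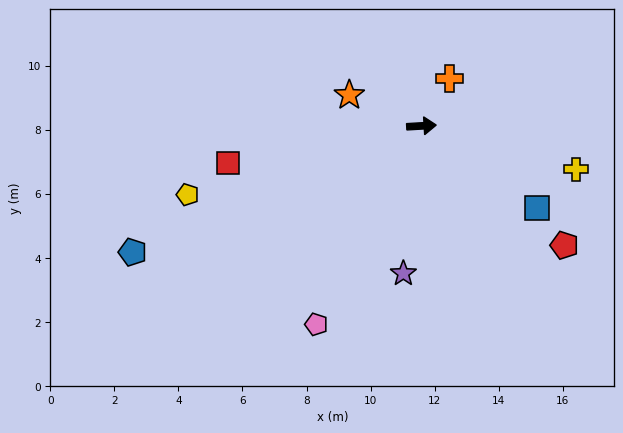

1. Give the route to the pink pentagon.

turn right 121°, forward 7.0 m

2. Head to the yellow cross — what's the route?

turn right 19°, forward 5.0 m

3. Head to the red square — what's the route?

turn right 172°, forward 6.1 m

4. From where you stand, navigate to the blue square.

turn right 39°, forward 4.4 m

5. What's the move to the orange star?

turn left 154°, forward 2.4 m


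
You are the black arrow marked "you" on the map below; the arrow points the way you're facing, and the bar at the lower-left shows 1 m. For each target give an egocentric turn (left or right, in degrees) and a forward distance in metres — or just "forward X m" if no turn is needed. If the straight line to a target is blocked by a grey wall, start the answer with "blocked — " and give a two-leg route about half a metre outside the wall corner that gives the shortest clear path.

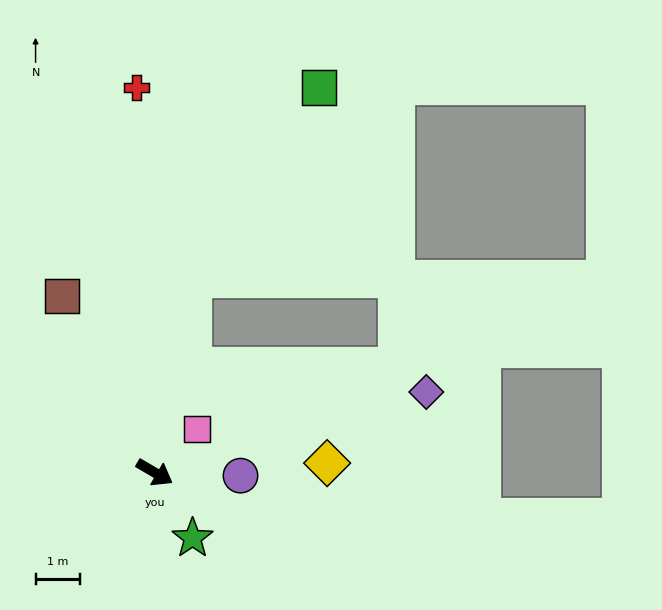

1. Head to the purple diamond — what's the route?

turn left 47°, forward 6.4 m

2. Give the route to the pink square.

turn left 76°, forward 1.4 m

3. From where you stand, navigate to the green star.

turn right 30°, forward 1.7 m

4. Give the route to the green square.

blocked — turn left 109°, forward 4.4 m, then turn right 22°, forward 5.2 m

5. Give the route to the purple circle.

turn left 28°, forward 1.9 m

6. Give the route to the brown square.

turn left 148°, forward 4.5 m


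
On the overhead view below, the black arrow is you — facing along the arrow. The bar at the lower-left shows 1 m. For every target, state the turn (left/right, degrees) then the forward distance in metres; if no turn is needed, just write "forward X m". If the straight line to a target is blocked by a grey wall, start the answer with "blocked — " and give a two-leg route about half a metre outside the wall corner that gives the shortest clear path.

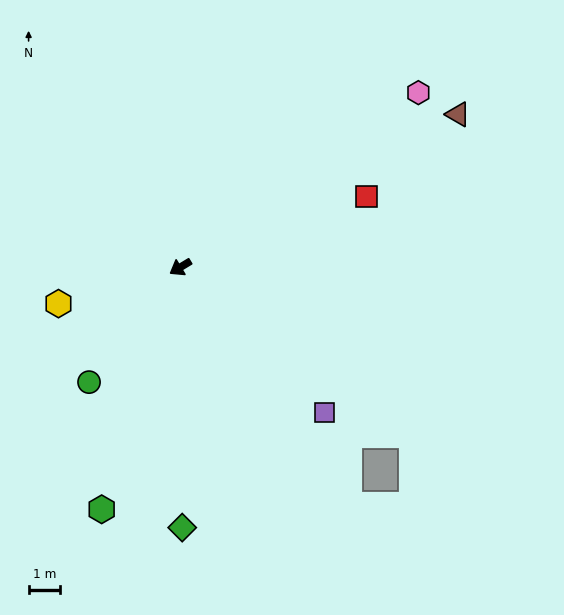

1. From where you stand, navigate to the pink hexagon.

turn right 175°, forward 9.4 m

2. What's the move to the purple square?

turn left 104°, forward 6.5 m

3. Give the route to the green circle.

turn left 20°, forward 4.7 m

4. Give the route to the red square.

turn left 170°, forward 6.3 m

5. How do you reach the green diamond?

turn left 59°, forward 8.3 m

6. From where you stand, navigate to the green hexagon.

turn left 41°, forward 8.1 m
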